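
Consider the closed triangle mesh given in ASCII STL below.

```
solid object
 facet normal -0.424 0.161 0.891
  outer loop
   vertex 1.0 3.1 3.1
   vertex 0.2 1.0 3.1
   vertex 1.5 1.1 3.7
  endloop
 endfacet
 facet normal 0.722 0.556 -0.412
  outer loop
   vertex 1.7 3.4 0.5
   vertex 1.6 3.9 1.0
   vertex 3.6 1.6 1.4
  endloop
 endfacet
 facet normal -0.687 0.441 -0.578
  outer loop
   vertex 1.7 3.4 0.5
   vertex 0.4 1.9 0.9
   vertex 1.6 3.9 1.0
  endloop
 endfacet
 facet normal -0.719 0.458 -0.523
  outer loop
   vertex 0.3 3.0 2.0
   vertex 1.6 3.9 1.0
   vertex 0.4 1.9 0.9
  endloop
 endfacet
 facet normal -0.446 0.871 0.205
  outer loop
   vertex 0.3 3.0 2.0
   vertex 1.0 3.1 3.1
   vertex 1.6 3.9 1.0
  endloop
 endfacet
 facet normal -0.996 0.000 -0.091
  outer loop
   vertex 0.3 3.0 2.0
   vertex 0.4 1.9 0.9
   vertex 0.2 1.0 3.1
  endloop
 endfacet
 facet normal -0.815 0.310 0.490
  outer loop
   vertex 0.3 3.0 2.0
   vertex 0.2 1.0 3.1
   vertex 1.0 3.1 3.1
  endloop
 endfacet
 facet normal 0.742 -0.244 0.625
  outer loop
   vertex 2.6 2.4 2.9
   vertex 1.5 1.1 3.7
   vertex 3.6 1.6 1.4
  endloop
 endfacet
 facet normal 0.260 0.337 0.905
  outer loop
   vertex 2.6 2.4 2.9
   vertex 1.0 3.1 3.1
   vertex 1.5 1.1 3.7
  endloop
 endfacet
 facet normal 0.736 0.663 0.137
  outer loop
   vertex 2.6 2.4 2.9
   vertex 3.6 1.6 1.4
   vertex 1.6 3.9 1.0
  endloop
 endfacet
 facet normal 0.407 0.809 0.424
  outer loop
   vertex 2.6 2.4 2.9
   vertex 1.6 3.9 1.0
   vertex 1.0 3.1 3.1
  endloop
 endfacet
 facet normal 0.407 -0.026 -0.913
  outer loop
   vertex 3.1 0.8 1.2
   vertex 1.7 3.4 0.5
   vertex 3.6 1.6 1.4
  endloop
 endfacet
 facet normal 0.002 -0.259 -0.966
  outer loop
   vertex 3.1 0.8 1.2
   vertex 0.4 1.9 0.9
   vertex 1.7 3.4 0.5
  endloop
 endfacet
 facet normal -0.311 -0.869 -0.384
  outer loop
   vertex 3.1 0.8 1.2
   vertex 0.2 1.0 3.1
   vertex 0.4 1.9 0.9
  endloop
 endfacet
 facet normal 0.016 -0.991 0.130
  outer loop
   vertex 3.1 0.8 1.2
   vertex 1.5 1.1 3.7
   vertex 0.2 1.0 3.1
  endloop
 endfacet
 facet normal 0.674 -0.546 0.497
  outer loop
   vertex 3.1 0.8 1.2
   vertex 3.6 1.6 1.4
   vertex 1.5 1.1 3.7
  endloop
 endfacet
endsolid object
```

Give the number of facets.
16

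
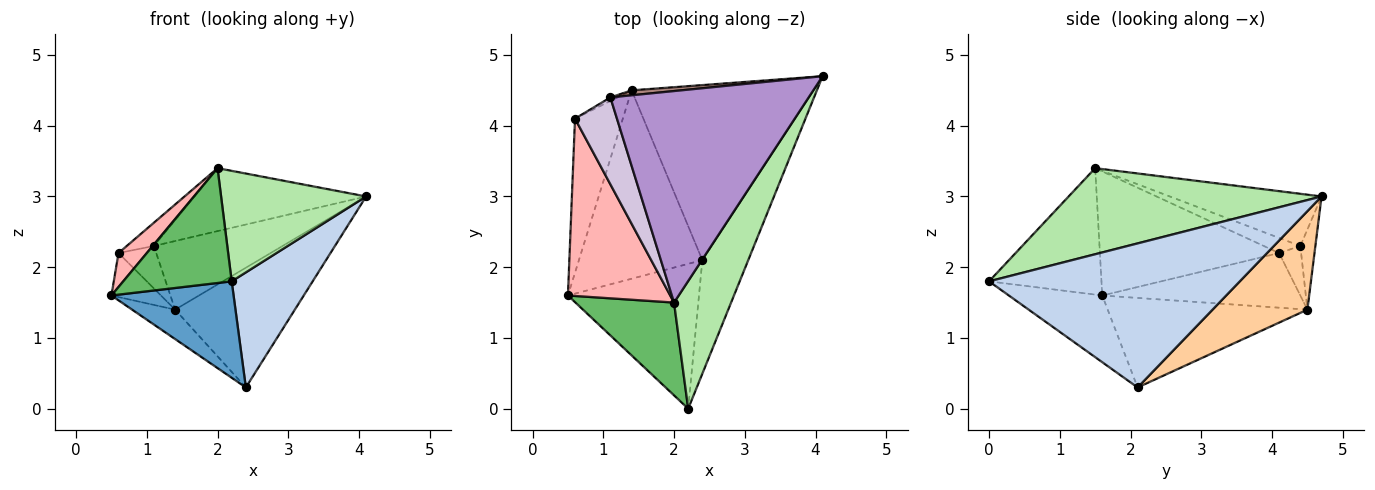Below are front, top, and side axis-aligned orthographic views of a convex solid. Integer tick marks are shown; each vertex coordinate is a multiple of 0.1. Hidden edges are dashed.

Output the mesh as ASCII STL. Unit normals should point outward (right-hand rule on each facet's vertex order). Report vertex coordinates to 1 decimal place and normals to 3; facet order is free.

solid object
 facet normal -0.390 -0.510 -0.766
  outer loop
   vertex 2.4 2.1 0.3
   vertex 2.2 0.0 1.8
   vertex 0.5 1.6 1.6
  endloop
 endfacet
 facet normal 0.911 -0.294 -0.290
  outer loop
   vertex 2.4 2.1 0.3
   vertex 4.1 4.7 3.0
   vertex 2.2 0.0 1.8
  endloop
 endfacet
 facet normal -0.582 0.125 -0.803
  outer loop
   vertex 1.4 4.5 1.4
   vertex 2.4 2.1 0.3
   vertex 0.5 1.6 1.6
  endloop
 endfacet
 facet normal 0.408 0.515 -0.753
  outer loop
   vertex 1.4 4.5 1.4
   vertex 4.1 4.7 3.0
   vertex 2.4 2.1 0.3
  endloop
 endfacet
 facet normal -0.628 -0.606 0.489
  outer loop
   vertex 2.0 1.5 3.4
   vertex 0.5 1.6 1.6
   vertex 2.2 0.0 1.8
  endloop
 endfacet
 facet normal 0.752 -0.431 0.498
  outer loop
   vertex 2.0 1.5 3.4
   vertex 2.2 0.0 1.8
   vertex 4.1 4.7 3.0
  endloop
 endfacet
 facet normal -0.740 0.185 -0.647
  outer loop
   vertex 0.6 4.1 2.2
   vertex 1.4 4.5 1.4
   vertex 0.5 1.6 1.6
  endloop
 endfacet
 facet normal -0.766 -0.121 0.632
  outer loop
   vertex 0.6 4.1 2.2
   vertex 0.5 1.6 1.6
   vertex 2.0 1.5 3.4
  endloop
 endfacet
 facet normal -0.245 0.277 0.929
  outer loop
   vertex 1.1 4.4 2.3
   vertex 2.0 1.5 3.4
   vertex 4.1 4.7 3.0
  endloop
 endfacet
 facet normal -0.329 0.244 0.912
  outer loop
   vertex 1.1 4.4 2.3
   vertex 0.6 4.1 2.2
   vertex 2.0 1.5 3.4
  endloop
 endfacet
 facet normal -0.116 0.991 0.071
  outer loop
   vertex 1.1 4.4 2.3
   vertex 4.1 4.7 3.0
   vertex 1.4 4.5 1.4
  endloop
 endfacet
 facet normal -0.503 0.862 -0.072
  outer loop
   vertex 1.1 4.4 2.3
   vertex 1.4 4.5 1.4
   vertex 0.6 4.1 2.2
  endloop
 endfacet
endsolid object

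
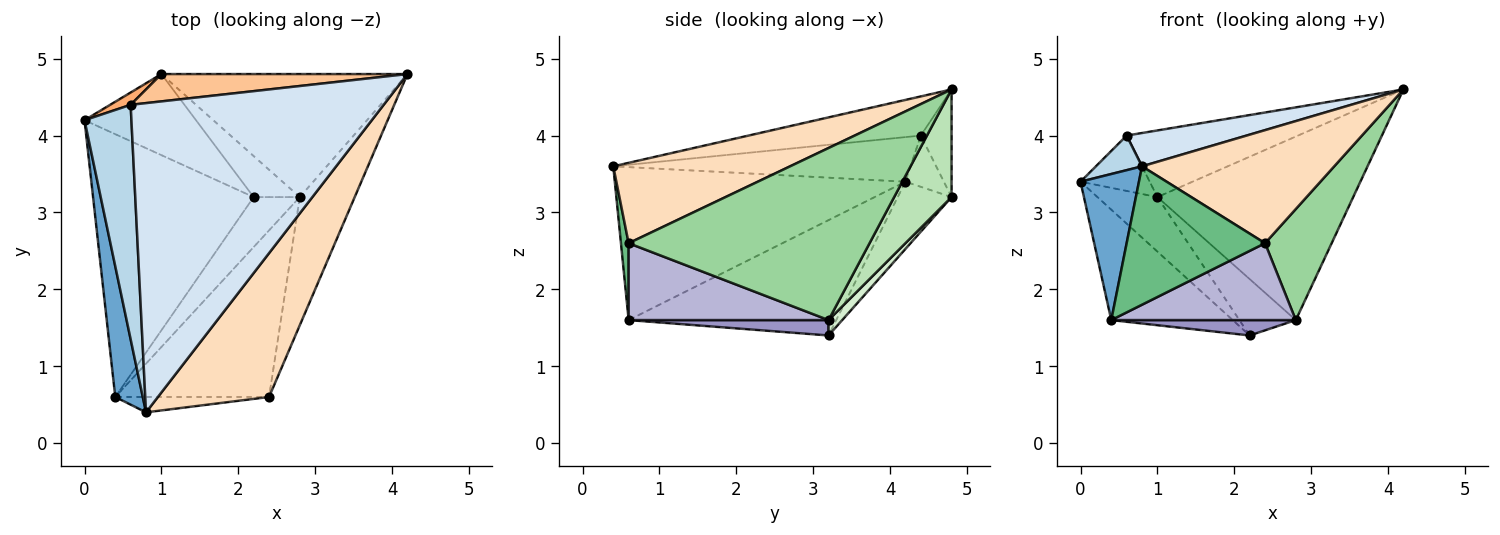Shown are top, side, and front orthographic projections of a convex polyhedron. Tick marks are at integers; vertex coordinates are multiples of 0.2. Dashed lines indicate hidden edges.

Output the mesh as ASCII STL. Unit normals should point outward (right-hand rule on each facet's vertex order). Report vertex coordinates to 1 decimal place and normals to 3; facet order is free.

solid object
 facet normal -0.965 -0.194 0.174
  outer loop
   vertex 0.4 0.6 1.6
   vertex 0.8 0.4 3.6
   vertex 0.0 4.2 3.4
  endloop
 endfacet
 facet normal -0.552 0.323 -0.769
  outer loop
   vertex 0.4 0.6 1.6
   vertex 0.0 4.2 3.4
   vertex 2.2 3.2 1.4
  endloop
 endfacet
 facet normal -0.685 -0.106 0.721
  outer loop
   vertex 0.6 4.4 4.0
   vertex 0.0 4.2 3.4
   vertex 0.8 0.4 3.6
  endloop
 endfacet
 facet normal -0.152 -0.106 0.983
  outer loop
   vertex 0.6 4.4 4.0
   vertex 0.8 0.4 3.6
   vertex 4.2 4.8 4.6
  endloop
 endfacet
 facet normal -0.448 0.499 -0.742
  outer loop
   vertex 1.0 4.8 3.2
   vertex 2.2 3.2 1.4
   vertex 0.0 4.2 3.4
  endloop
 endfacet
 facet normal -0.477 0.858 0.191
  outer loop
   vertex 1.0 4.8 3.2
   vertex 0.0 4.2 3.4
   vertex 0.6 4.4 4.0
  endloop
 endfacet
 facet normal -0.164 0.913 0.374
  outer loop
   vertex 1.0 4.8 3.2
   vertex 0.6 4.4 4.0
   vertex 4.2 4.8 4.6
  endloop
 endfacet
 facet normal 0.494 -0.537 0.683
  outer loop
   vertex 2.4 0.6 2.6
   vertex 4.2 4.8 4.6
   vertex 0.8 0.4 3.6
  endloop
 endfacet
 facet normal 0.055 -0.992 -0.110
  outer loop
   vertex 2.4 0.6 2.6
   vertex 0.8 0.4 3.6
   vertex 0.4 0.6 1.6
  endloop
 endfacet
 facet normal 0.921 -0.255 -0.294
  outer loop
   vertex 2.8 3.2 1.6
   vertex 4.2 4.8 4.6
   vertex 2.4 0.6 2.6
  endloop
 endfacet
 facet normal 0.237 0.807 -0.541
  outer loop
   vertex 2.8 3.2 1.6
   vertex 1.0 4.8 3.2
   vertex 4.2 4.8 4.6
  endloop
 endfacet
 facet normal 0.192 0.794 -0.577
  outer loop
   vertex 2.8 3.2 1.6
   vertex 2.2 3.2 1.4
   vertex 1.0 4.8 3.2
  endloop
 endfacet
 facet normal 0.304 -0.280 -0.911
  outer loop
   vertex 2.8 3.2 1.6
   vertex 0.4 0.6 1.6
   vertex 2.2 3.2 1.4
  endloop
 endfacet
 facet normal 0.413 -0.382 -0.827
  outer loop
   vertex 2.8 3.2 1.6
   vertex 2.4 0.6 2.6
   vertex 0.4 0.6 1.6
  endloop
 endfacet
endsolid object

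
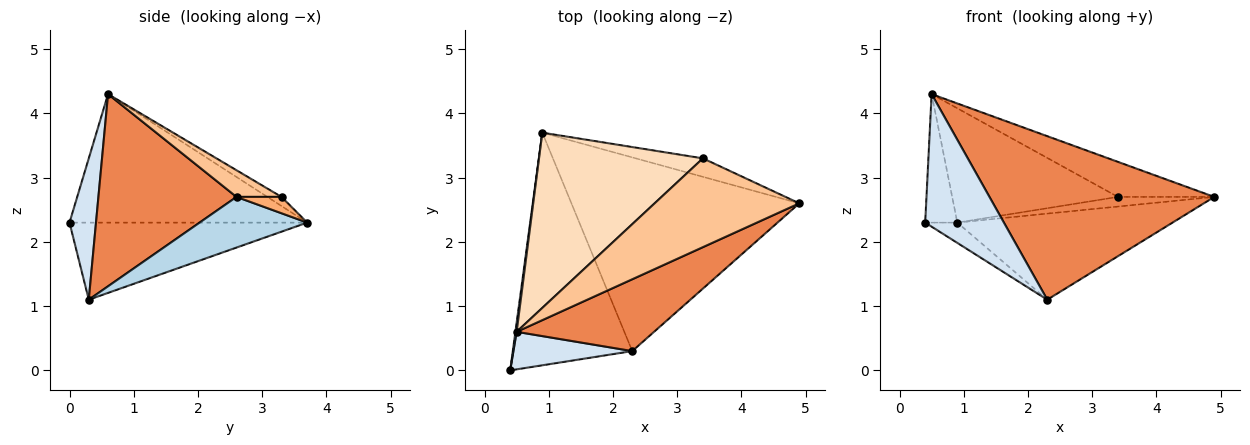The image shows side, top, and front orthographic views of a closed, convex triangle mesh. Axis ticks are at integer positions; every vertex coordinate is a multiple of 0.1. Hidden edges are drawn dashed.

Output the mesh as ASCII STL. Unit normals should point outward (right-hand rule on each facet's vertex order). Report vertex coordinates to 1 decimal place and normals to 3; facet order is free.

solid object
 facet normal -0.991 0.134 0.009
  outer loop
   vertex 0.5 0.6 4.3
   vertex 0.9 3.7 2.3
   vertex 0.4 0.0 2.3
  endloop
 endfacet
 facet normal -0.541 0.073 -0.838
  outer loop
   vertex 2.3 0.3 1.1
   vertex 0.4 0.0 2.3
   vertex 0.9 3.7 2.3
  endloop
 endfacet
 facet normal 0.199 0.398 -0.896
  outer loop
   vertex 2.3 0.3 1.1
   vertex 0.9 3.7 2.3
   vertex 4.9 2.6 2.7
  endloop
 endfacet
 facet normal 0.308 -0.915 0.259
  outer loop
   vertex 2.3 0.3 1.1
   vertex 0.5 0.6 4.3
   vertex 0.4 0.0 2.3
  endloop
 endfacet
 facet normal 0.490 -0.798 0.351
  outer loop
   vertex 2.3 0.3 1.1
   vertex 4.9 2.6 2.7
   vertex 0.5 0.6 4.3
  endloop
 endfacet
 facet normal 0.211 0.452 -0.867
  outer loop
   vertex 3.4 3.3 2.7
   vertex 4.9 2.6 2.7
   vertex 0.9 3.7 2.3
  endloop
 endfacet
 facet normal 0.169 0.362 0.917
  outer loop
   vertex 3.4 3.3 2.7
   vertex 0.5 0.6 4.3
   vertex 4.9 2.6 2.7
  endloop
 endfacet
 facet normal -0.047 0.546 0.837
  outer loop
   vertex 3.4 3.3 2.7
   vertex 0.9 3.7 2.3
   vertex 0.5 0.6 4.3
  endloop
 endfacet
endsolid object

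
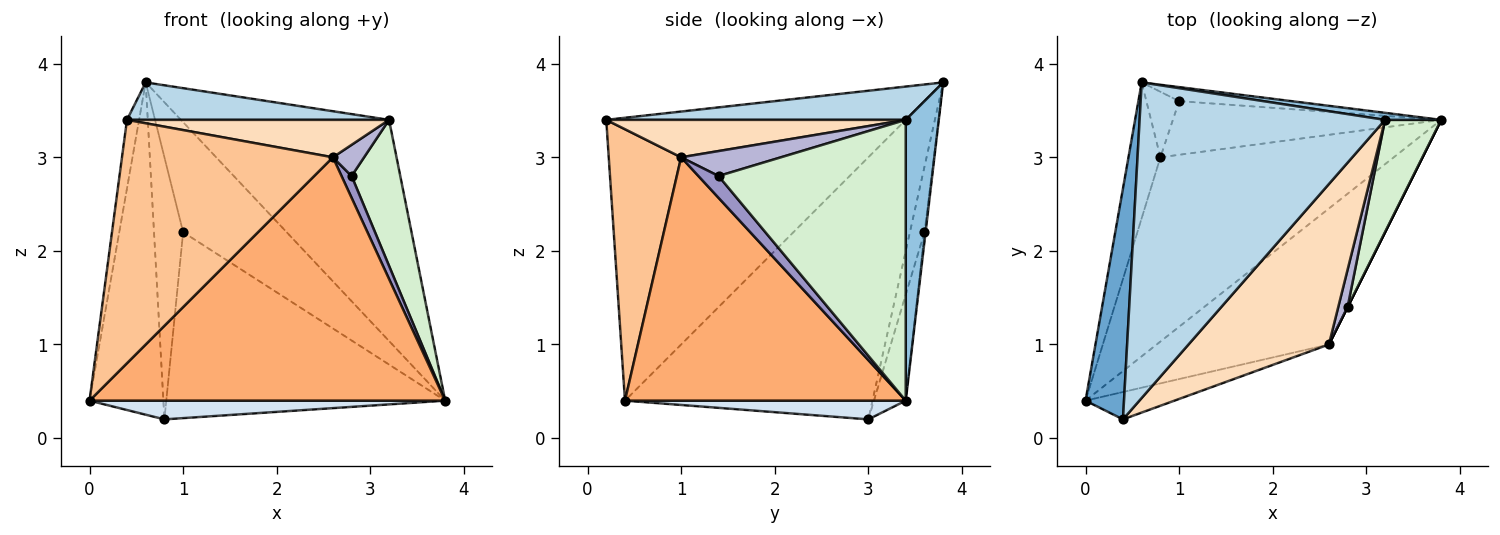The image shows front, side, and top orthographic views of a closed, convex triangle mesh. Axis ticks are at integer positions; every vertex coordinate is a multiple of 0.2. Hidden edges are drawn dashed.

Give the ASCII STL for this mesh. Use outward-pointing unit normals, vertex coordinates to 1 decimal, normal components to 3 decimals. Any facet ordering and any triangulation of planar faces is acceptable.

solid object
 facet normal -0.990 0.040 0.135
  outer loop
   vertex 0.4 0.2 3.4
   vertex 0.6 3.8 3.8
   vertex 0.0 0.4 0.4
  endloop
 endfacet
 facet normal 0.157 0.987 0.031
  outer loop
   vertex 3.2 3.4 3.4
   vertex 3.8 3.4 0.4
   vertex 0.6 3.8 3.8
  endloop
 endfacet
 facet normal 0.133 -0.117 0.984
  outer loop
   vertex 3.2 3.4 3.4
   vertex 0.6 3.8 3.8
   vertex 0.4 0.2 3.4
  endloop
 endfacet
 facet normal 0.080 -0.101 -0.992
  outer loop
   vertex 0.8 3.0 0.2
   vertex 3.8 3.4 0.4
   vertex 0.0 0.4 0.4
  endloop
 endfacet
 facet normal -0.952 0.284 -0.116
  outer loop
   vertex 0.8 3.0 0.2
   vertex 0.0 0.4 0.4
   vertex 0.6 3.8 3.8
  endloop
 endfacet
 facet normal 0.567 -0.719 -0.402
  outer loop
   vertex 2.6 1.0 3.0
   vertex 0.0 0.4 0.4
   vertex 3.8 3.4 0.4
  endloop
 endfacet
 facet normal 0.323 -0.941 -0.106
  outer loop
   vertex 2.6 1.0 3.0
   vertex 0.4 0.2 3.4
   vertex 0.0 0.4 0.4
  endloop
 endfacet
 facet normal 0.251 -0.220 0.943
  outer loop
   vertex 2.6 1.0 3.0
   vertex 3.2 3.4 3.4
   vertex 0.4 0.2 3.4
  endloop
 endfacet
 facet normal -0.011 0.992 -0.127
  outer loop
   vertex 1.0 3.6 2.2
   vertex 0.6 3.8 3.8
   vertex 3.8 3.4 0.4
  endloop
 endfacet
 facet normal -0.109 0.955 -0.276
  outer loop
   vertex 1.0 3.6 2.2
   vertex 3.8 3.4 0.4
   vertex 0.8 3.0 0.2
  endloop
 endfacet
 facet normal -0.436 0.873 -0.218
  outer loop
   vertex 1.0 3.6 2.2
   vertex 0.8 3.0 0.2
   vertex 0.6 3.8 3.8
  endloop
 endfacet
 facet normal 0.950 -0.247 0.190
  outer loop
   vertex 2.8 1.4 2.8
   vertex 3.8 3.4 0.4
   vertex 3.2 3.4 3.4
  endloop
 endfacet
 facet normal 0.894 -0.447 0.000
  outer loop
   vertex 2.8 1.4 2.8
   vertex 2.6 1.0 3.0
   vertex 3.8 3.4 0.4
  endloop
 endfacet
 facet normal 0.899 -0.281 0.337
  outer loop
   vertex 2.8 1.4 2.8
   vertex 3.2 3.4 3.4
   vertex 2.6 1.0 3.0
  endloop
 endfacet
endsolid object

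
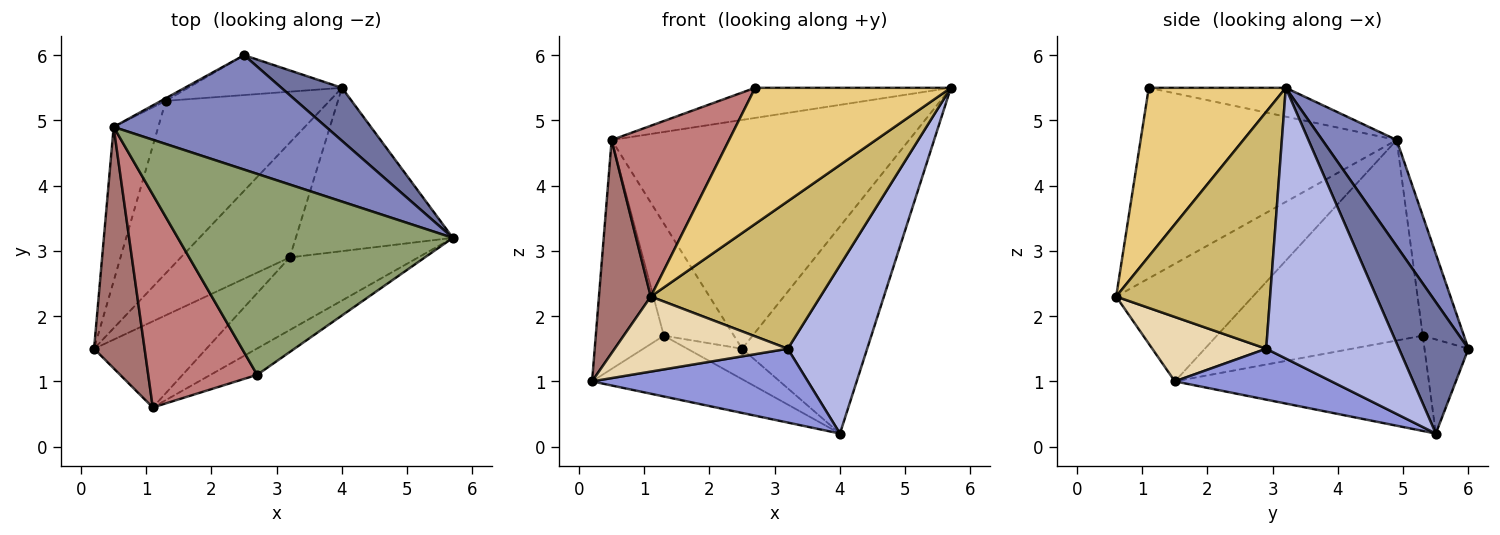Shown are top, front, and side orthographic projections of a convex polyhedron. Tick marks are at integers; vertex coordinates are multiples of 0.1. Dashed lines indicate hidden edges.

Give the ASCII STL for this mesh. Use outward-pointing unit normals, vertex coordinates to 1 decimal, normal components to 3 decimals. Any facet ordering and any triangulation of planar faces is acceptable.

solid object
 facet normal 0.474 0.853 0.218
  outer loop
   vertex 4.0 5.5 0.2
   vertex 2.5 6.0 1.5
   vertex 5.7 3.2 5.5
  endloop
 endfacet
 facet normal 0.218 0.873 0.436
  outer loop
   vertex 0.5 4.9 4.7
   vertex 5.7 3.2 5.5
   vertex 2.5 6.0 1.5
  endloop
 endfacet
 facet normal 0.366 -0.504 -0.783
  outer loop
   vertex 3.2 2.9 1.5
   vertex 0.2 1.5 1.0
   vertex 4.0 5.5 0.2
  endloop
 endfacet
 facet normal 0.768 -0.459 -0.446
  outer loop
   vertex 3.2 2.9 1.5
   vertex 4.0 5.5 0.2
   vertex 5.7 3.2 5.5
  endloop
 endfacet
 facet normal -0.103 0.147 0.984
  outer loop
   vertex 2.7 1.1 5.5
   vertex 5.7 3.2 5.5
   vertex 0.5 4.9 4.7
  endloop
 endfacet
 facet normal -0.929 0.307 -0.207
  outer loop
   vertex 1.3 5.3 1.7
   vertex 0.2 1.5 1.0
   vertex 0.5 4.9 4.7
  endloop
 endfacet
 facet normal -0.506 0.862 -0.020
  outer loop
   vertex 1.3 5.3 1.7
   vertex 0.5 4.9 4.7
   vertex 2.5 6.0 1.5
  endloop
 endfacet
 facet normal -0.481 0.292 -0.827
  outer loop
   vertex 1.3 5.3 1.7
   vertex 4.0 5.5 0.2
   vertex 0.2 1.5 1.0
  endloop
 endfacet
 facet normal -0.437 0.546 -0.715
  outer loop
   vertex 1.3 5.3 1.7
   vertex 2.5 6.0 1.5
   vertex 4.0 5.5 0.2
  endloop
 endfacet
 facet normal 0.631 -0.696 -0.342
  outer loop
   vertex 1.1 0.6 2.3
   vertex 3.2 2.9 1.5
   vertex 5.7 3.2 5.5
  endloop
 endfacet
 facet normal 0.566 -0.809 -0.157
  outer loop
   vertex 1.1 0.6 2.3
   vertex 5.7 3.2 5.5
   vertex 2.7 1.1 5.5
  endloop
 endfacet
 facet normal 0.397 -0.603 -0.692
  outer loop
   vertex 1.1 0.6 2.3
   vertex 0.2 1.5 1.0
   vertex 3.2 2.9 1.5
  endloop
 endfacet
 facet normal -0.868 -0.329 0.373
  outer loop
   vertex 1.1 0.6 2.3
   vertex 0.5 4.9 4.7
   vertex 0.2 1.5 1.0
  endloop
 endfacet
 facet normal -0.807 -0.370 0.461
  outer loop
   vertex 1.1 0.6 2.3
   vertex 2.7 1.1 5.5
   vertex 0.5 4.9 4.7
  endloop
 endfacet
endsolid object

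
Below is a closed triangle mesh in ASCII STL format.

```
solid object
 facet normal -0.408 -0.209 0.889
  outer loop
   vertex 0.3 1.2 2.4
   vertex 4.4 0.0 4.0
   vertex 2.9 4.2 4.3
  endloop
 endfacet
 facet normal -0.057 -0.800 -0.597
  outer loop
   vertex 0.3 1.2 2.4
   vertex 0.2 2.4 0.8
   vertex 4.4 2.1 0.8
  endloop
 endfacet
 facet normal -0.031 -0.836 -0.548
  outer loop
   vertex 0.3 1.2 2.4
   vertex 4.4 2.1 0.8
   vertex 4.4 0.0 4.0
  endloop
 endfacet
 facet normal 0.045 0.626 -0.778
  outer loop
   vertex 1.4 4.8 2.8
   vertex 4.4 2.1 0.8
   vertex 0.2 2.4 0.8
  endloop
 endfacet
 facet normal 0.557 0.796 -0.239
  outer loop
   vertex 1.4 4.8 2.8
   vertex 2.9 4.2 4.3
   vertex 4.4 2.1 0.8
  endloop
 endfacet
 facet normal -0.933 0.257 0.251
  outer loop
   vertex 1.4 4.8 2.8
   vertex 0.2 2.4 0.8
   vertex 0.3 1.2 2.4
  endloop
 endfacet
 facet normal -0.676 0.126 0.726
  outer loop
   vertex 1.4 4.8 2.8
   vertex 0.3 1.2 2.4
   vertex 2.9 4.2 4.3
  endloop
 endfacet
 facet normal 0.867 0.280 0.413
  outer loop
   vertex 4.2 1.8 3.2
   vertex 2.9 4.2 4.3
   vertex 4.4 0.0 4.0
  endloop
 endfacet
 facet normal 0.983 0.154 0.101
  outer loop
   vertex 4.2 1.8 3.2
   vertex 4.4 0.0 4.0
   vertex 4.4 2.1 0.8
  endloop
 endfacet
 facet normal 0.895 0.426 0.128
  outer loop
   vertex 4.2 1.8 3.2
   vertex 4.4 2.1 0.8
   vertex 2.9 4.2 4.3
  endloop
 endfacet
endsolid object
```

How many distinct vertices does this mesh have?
7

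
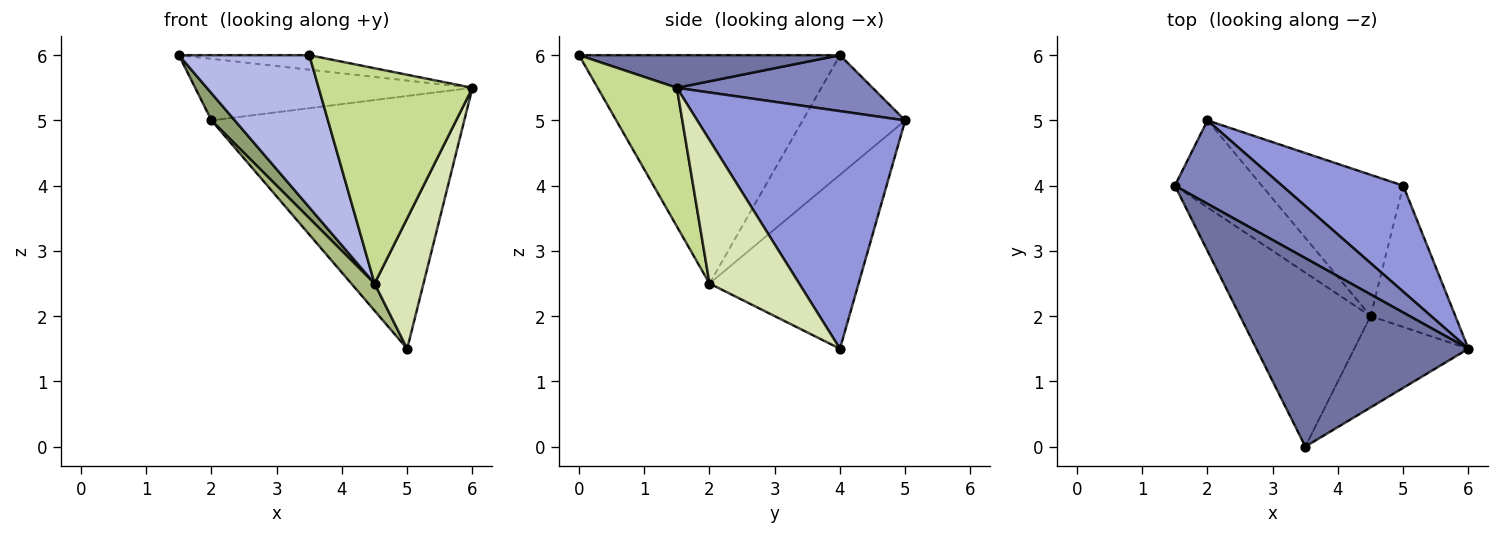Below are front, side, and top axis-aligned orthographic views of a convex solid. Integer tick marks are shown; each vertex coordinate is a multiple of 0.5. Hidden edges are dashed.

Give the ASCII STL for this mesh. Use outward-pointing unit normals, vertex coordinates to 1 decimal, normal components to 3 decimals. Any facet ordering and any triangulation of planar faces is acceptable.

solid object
 facet normal 0.152 0.076 0.986
  outer loop
   vertex 3.5 0.0 6.0
   vertex 6.0 1.5 5.5
   vertex 1.5 4.0 6.0
  endloop
 endfacet
 facet normal 0.387 0.548 0.742
  outer loop
   vertex 2.0 5.0 5.0
   vertex 1.5 4.0 6.0
   vertex 6.0 1.5 5.5
  endloop
 endfacet
 facet normal 0.604 0.735 0.308
  outer loop
   vertex 2.0 5.0 5.0
   vertex 6.0 1.5 5.5
   vertex 5.0 4.0 1.5
  endloop
 endfacet
 facet normal -0.796 -0.398 -0.455
  outer loop
   vertex 4.5 2.0 2.5
   vertex 3.5 0.0 6.0
   vertex 1.5 4.0 6.0
  endloop
 endfacet
 facet normal -0.795 -0.181 -0.578
  outer loop
   vertex 4.5 2.0 2.5
   vertex 1.5 4.0 6.0
   vertex 2.0 5.0 5.0
  endloop
 endfacet
 facet normal -0.770 -0.120 -0.626
  outer loop
   vertex 4.5 2.0 2.5
   vertex 2.0 5.0 5.0
   vertex 5.0 4.0 1.5
  endloop
 endfacet
 facet normal 0.428 -0.832 -0.353
  outer loop
   vertex 4.5 2.0 2.5
   vertex 6.0 1.5 5.5
   vertex 3.5 0.0 6.0
  endloop
 endfacet
 facet normal 0.779 -0.425 -0.460
  outer loop
   vertex 4.5 2.0 2.5
   vertex 5.0 4.0 1.5
   vertex 6.0 1.5 5.5
  endloop
 endfacet
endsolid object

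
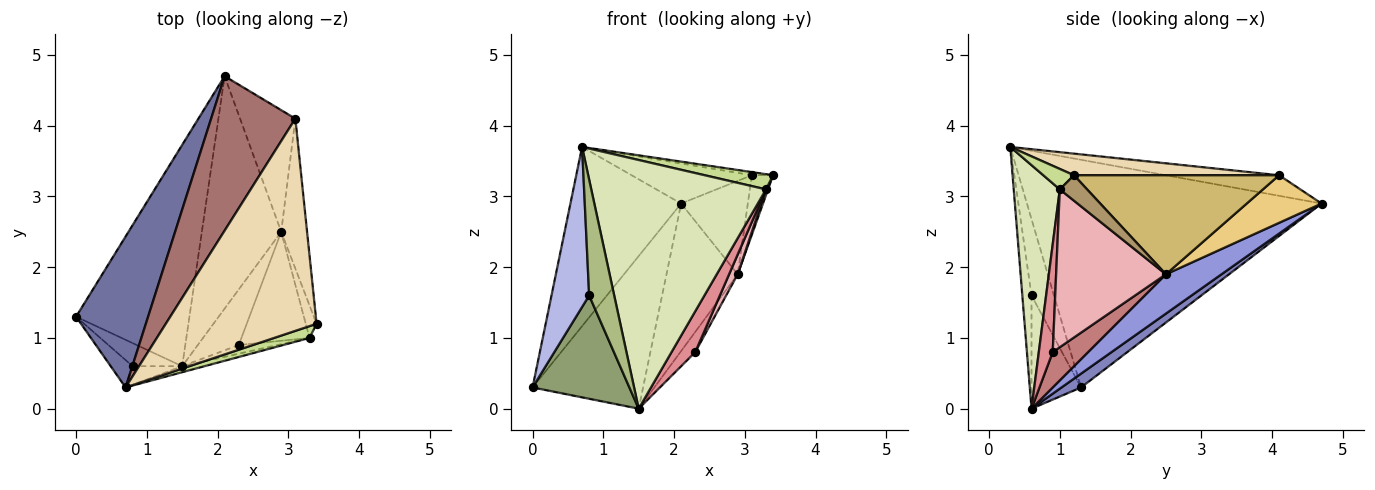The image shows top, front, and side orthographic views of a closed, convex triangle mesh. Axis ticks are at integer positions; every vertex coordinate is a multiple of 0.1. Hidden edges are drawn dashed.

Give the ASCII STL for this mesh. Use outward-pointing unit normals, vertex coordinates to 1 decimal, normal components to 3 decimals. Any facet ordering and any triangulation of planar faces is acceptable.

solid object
 facet normal -0.898 0.337 0.284
  outer loop
   vertex 0.7 0.3 3.7
   vertex 2.1 4.7 2.9
   vertex 0.0 1.3 0.3
  endloop
 endfacet
 facet normal 0.100 0.565 -0.819
  outer loop
   vertex 1.5 0.6 0.0
   vertex 0.0 1.3 0.3
   vertex 2.1 4.7 2.9
  endloop
 endfacet
 facet normal 0.386 0.494 -0.779
  outer loop
   vertex 2.9 2.5 1.9
   vertex 1.5 0.6 0.0
   vertex 2.1 4.7 2.9
  endloop
 endfacet
 facet normal -0.507 -0.850 -0.146
  outer loop
   vertex 0.8 0.6 1.6
   vertex 0.7 0.3 3.7
   vertex 0.0 1.3 0.3
  endloop
 endfacet
 facet normal -0.447 -0.873 -0.195
  outer loop
   vertex 0.8 0.6 1.6
   vertex 0.0 1.3 0.3
   vertex 1.5 0.6 0.0
  endloop
 endfacet
 facet normal -0.340 -0.928 -0.149
  outer loop
   vertex 0.8 0.6 1.6
   vertex 1.5 0.6 0.0
   vertex 0.7 0.3 3.7
  endloop
 endfacet
 facet normal 0.334 -0.745 0.578
  outer loop
   vertex 3.3 1.0 3.1
   vertex 3.4 1.2 3.3
   vertex 0.7 0.3 3.7
  endloop
 endfacet
 facet normal 0.255 -0.967 -0.023
  outer loop
   vertex 3.3 1.0 3.1
   vertex 0.7 0.3 3.7
   vertex 1.5 0.6 0.0
  endloop
 endfacet
 facet normal 0.918 -0.068 -0.391
  outer loop
   vertex 3.3 1.0 3.1
   vertex 2.9 2.5 1.9
   vertex 3.4 1.2 3.3
  endloop
 endfacet
 facet normal 0.963 0.100 -0.251
  outer loop
   vertex 3.1 4.1 3.3
   vertex 3.4 1.2 3.3
   vertex 2.9 2.5 1.9
  endloop
 endfacet
 facet normal 0.564 0.503 -0.655
  outer loop
   vertex 3.1 4.1 3.3
   vertex 2.9 2.5 1.9
   vertex 2.1 4.7 2.9
  endloop
 endfacet
 facet normal 0.142 0.015 0.990
  outer loop
   vertex 3.1 4.1 3.3
   vertex 0.7 0.3 3.7
   vertex 3.4 1.2 3.3
  endloop
 endfacet
 facet normal -0.230 0.244 0.942
  outer loop
   vertex 3.1 4.1 3.3
   vertex 2.1 4.7 2.9
   vertex 0.7 0.3 3.7
  endloop
 endfacet
 facet normal 0.630 0.265 -0.730
  outer loop
   vertex 2.3 0.9 0.8
   vertex 1.5 0.6 0.0
   vertex 2.9 2.5 1.9
  endloop
 endfacet
 facet normal 0.498 -0.849 -0.180
  outer loop
   vertex 2.3 0.9 0.8
   vertex 3.3 1.0 3.1
   vertex 1.5 0.6 0.0
  endloop
 endfacet
 facet normal 0.916 -0.072 -0.395
  outer loop
   vertex 2.3 0.9 0.8
   vertex 2.9 2.5 1.9
   vertex 3.3 1.0 3.1
  endloop
 endfacet
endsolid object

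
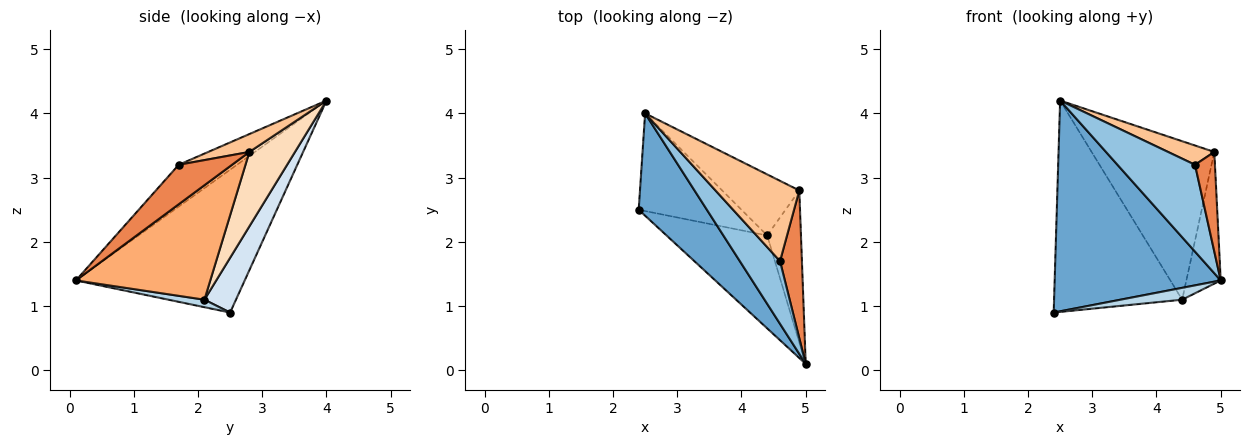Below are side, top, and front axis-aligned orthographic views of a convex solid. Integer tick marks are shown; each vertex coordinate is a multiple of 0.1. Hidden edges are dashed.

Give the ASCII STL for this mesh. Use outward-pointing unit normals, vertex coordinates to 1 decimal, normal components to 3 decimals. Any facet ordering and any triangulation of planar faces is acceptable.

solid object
 facet normal -0.675 -0.664 0.322
  outer loop
   vertex 2.5 4.0 4.2
   vertex 2.4 2.5 0.9
   vertex 5.0 0.1 1.4
  endloop
 endfacet
 facet normal -0.520 -0.692 0.500
  outer loop
   vertex 4.6 1.7 3.2
   vertex 2.5 4.0 4.2
   vertex 5.0 0.1 1.4
  endloop
 endfacet
 facet normal 0.074 -0.126 -0.989
  outer loop
   vertex 4.4 2.1 1.1
   vertex 5.0 0.1 1.4
   vertex 2.4 2.5 0.9
  endloop
 endfacet
 facet normal 0.218 0.886 -0.409
  outer loop
   vertex 4.4 2.1 1.1
   vertex 2.4 2.5 0.9
   vertex 2.5 4.0 4.2
  endloop
 endfacet
 facet normal 0.831 -0.311 0.461
  outer loop
   vertex 4.9 2.8 3.4
   vertex 4.6 1.7 3.2
   vertex 5.0 0.1 1.4
  endloop
 endfacet
 facet normal 0.931 0.238 -0.275
  outer loop
   vertex 4.9 2.8 3.4
   vertex 5.0 0.1 1.4
   vertex 4.4 2.1 1.1
  endloop
 endfacet
 facet normal 0.203 -0.229 0.952
  outer loop
   vertex 4.9 2.8 3.4
   vertex 2.5 4.0 4.2
   vertex 4.6 1.7 3.2
  endloop
 endfacet
 facet normal 0.328 0.882 -0.340
  outer loop
   vertex 4.9 2.8 3.4
   vertex 4.4 2.1 1.1
   vertex 2.5 4.0 4.2
  endloop
 endfacet
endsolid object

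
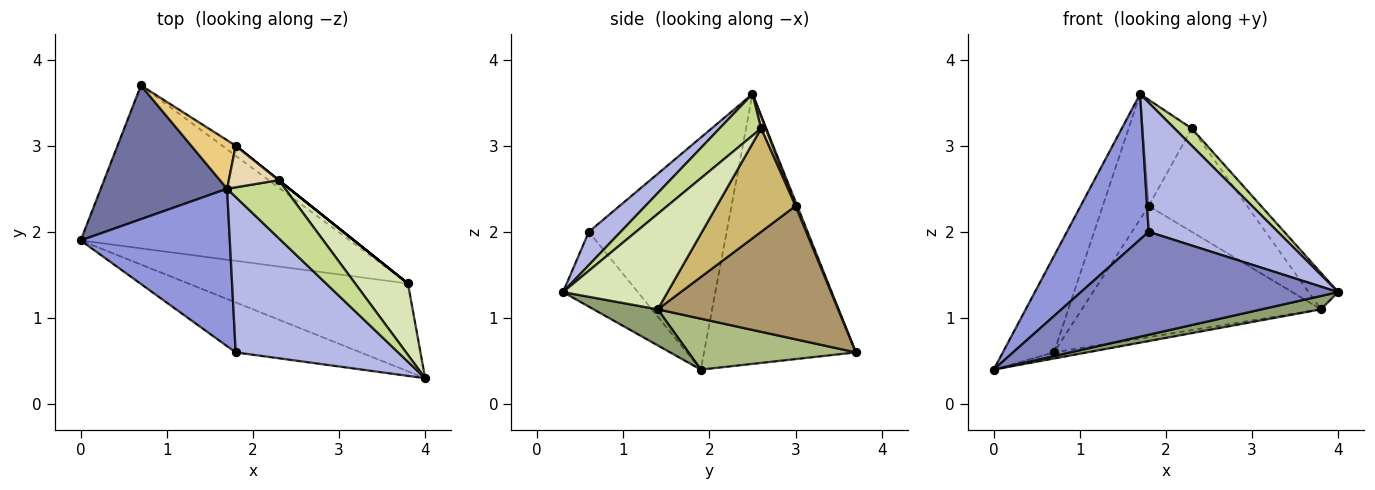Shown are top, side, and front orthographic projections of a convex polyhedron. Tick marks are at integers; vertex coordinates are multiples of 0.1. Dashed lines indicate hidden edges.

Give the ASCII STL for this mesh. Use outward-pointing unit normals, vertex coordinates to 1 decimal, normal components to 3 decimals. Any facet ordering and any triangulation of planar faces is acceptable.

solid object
 facet normal -0.866 0.292 0.405
  outer loop
   vertex 1.7 2.5 3.6
   vertex 0.7 3.7 0.6
   vertex 0.0 1.9 0.4
  endloop
 endfacet
 facet normal -0.253 -0.870 -0.422
  outer loop
   vertex 1.8 0.6 2.0
   vertex 0.0 1.9 0.4
   vertex 4.0 0.3 1.3
  endloop
 endfacet
 facet normal -0.753 -0.447 0.484
  outer loop
   vertex 1.8 0.6 2.0
   vertex 1.7 2.5 3.6
   vertex 0.0 1.9 0.4
  endloop
 endfacet
 facet normal 0.156 -0.631 0.760
  outer loop
   vertex 1.8 0.6 2.0
   vertex 4.0 0.3 1.3
   vertex 1.7 2.5 3.6
  endloop
 endfacet
 facet normal 0.160 -0.148 -0.976
  outer loop
   vertex 3.8 1.4 1.1
   vertex 4.0 0.3 1.3
   vertex 0.0 1.9 0.4
  endloop
 endfacet
 facet normal 0.186 0.037 -0.982
  outer loop
   vertex 3.8 1.4 1.1
   vertex 0.0 1.9 0.4
   vertex 0.7 3.7 0.6
  endloop
 endfacet
 facet normal 0.566 -0.235 0.790
  outer loop
   vertex 2.3 2.6 3.2
   vertex 1.7 2.5 3.6
   vertex 4.0 0.3 1.3
  endloop
 endfacet
 facet normal 0.850 0.240 0.470
  outer loop
   vertex 2.3 2.6 3.2
   vertex 4.0 0.3 1.3
   vertex 3.8 1.4 1.1
  endloop
 endfacet
 facet normal 0.601 0.797 -0.061
  outer loop
   vertex 1.8 3.0 2.3
   vertex 3.8 1.4 1.1
   vertex 0.7 3.7 0.6
  endloop
 endfacet
 facet normal 0.625 0.781 0.000
  outer loop
   vertex 1.8 3.0 2.3
   vertex 2.3 2.6 3.2
   vertex 3.8 1.4 1.1
  endloop
 endfacet
 facet normal 0.035 0.932 0.361
  outer loop
   vertex 1.8 3.0 2.3
   vertex 0.7 3.7 0.6
   vertex 1.7 2.5 3.6
  endloop
 endfacet
 facet normal 0.088 0.927 0.363
  outer loop
   vertex 1.8 3.0 2.3
   vertex 1.7 2.5 3.6
   vertex 2.3 2.6 3.2
  endloop
 endfacet
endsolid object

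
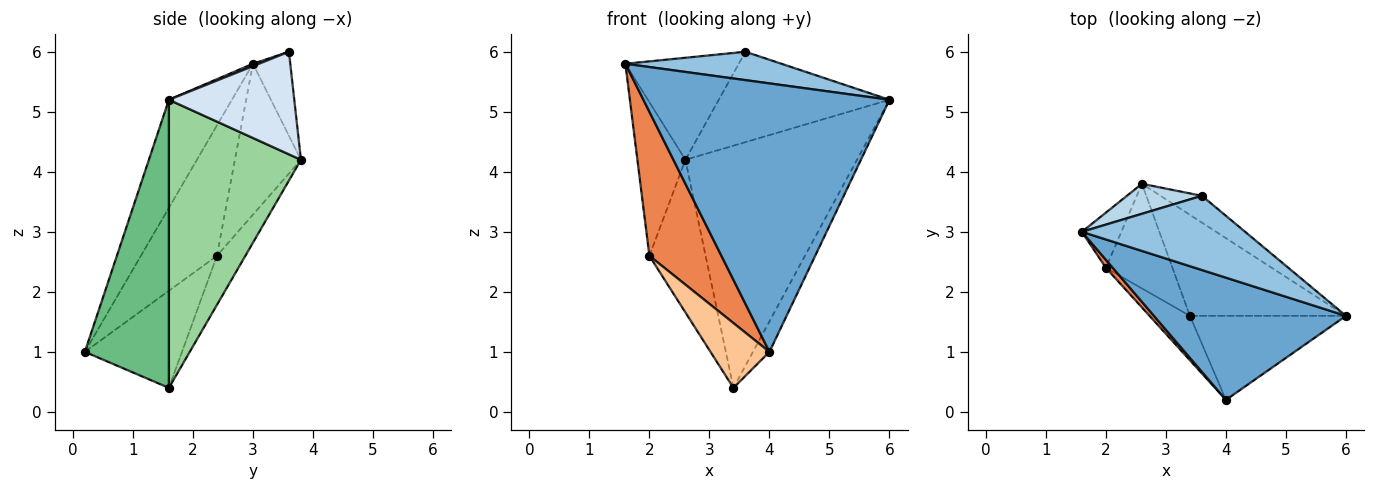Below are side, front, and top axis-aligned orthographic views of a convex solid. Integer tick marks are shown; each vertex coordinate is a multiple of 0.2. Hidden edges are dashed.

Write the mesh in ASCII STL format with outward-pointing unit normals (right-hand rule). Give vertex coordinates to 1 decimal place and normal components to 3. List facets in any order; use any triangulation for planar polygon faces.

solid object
 facet normal -0.227 -0.886 0.404
  outer loop
   vertex 4.0 0.2 1.0
   vertex 6.0 1.6 5.2
   vertex 1.6 3.0 5.8
  endloop
 endfacet
 facet normal 0.014 -0.357 0.934
  outer loop
   vertex 3.6 3.6 6.0
   vertex 1.6 3.0 5.8
   vertex 6.0 1.6 5.2
  endloop
 endfacet
 facet normal -0.301 0.915 0.269
  outer loop
   vertex 3.6 3.6 6.0
   vertex 2.6 3.8 4.2
   vertex 1.6 3.0 5.8
  endloop
 endfacet
 facet normal 0.576 0.784 -0.233
  outer loop
   vertex 3.6 3.6 6.0
   vertex 6.0 1.6 5.2
   vertex 2.6 3.8 4.2
  endloop
 endfacet
 facet normal -0.725 -0.687 0.038
  outer loop
   vertex 2.0 2.4 2.6
   vertex 4.0 0.2 1.0
   vertex 1.6 3.0 5.8
  endloop
 endfacet
 facet normal -0.791 0.575 -0.207
  outer loop
   vertex 2.0 2.4 2.6
   vertex 1.6 3.0 5.8
   vertex 2.6 3.8 4.2
  endloop
 endfacet
 facet normal -0.806 -0.489 -0.335
  outer loop
   vertex 3.4 1.6 0.4
   vertex 4.0 0.2 1.0
   vertex 2.0 2.4 2.6
  endloop
 endfacet
 facet normal -0.385 0.761 -0.522
  outer loop
   vertex 3.4 1.6 0.4
   vertex 2.0 2.4 2.6
   vertex 2.6 3.8 4.2
  endloop
 endfacet
 facet normal 0.866 0.170 -0.469
  outer loop
   vertex 3.4 1.6 0.4
   vertex 6.0 1.6 5.2
   vertex 4.0 0.2 1.0
  endloop
 endfacet
 facet normal 0.579 0.752 -0.314
  outer loop
   vertex 3.4 1.6 0.4
   vertex 2.6 3.8 4.2
   vertex 6.0 1.6 5.2
  endloop
 endfacet
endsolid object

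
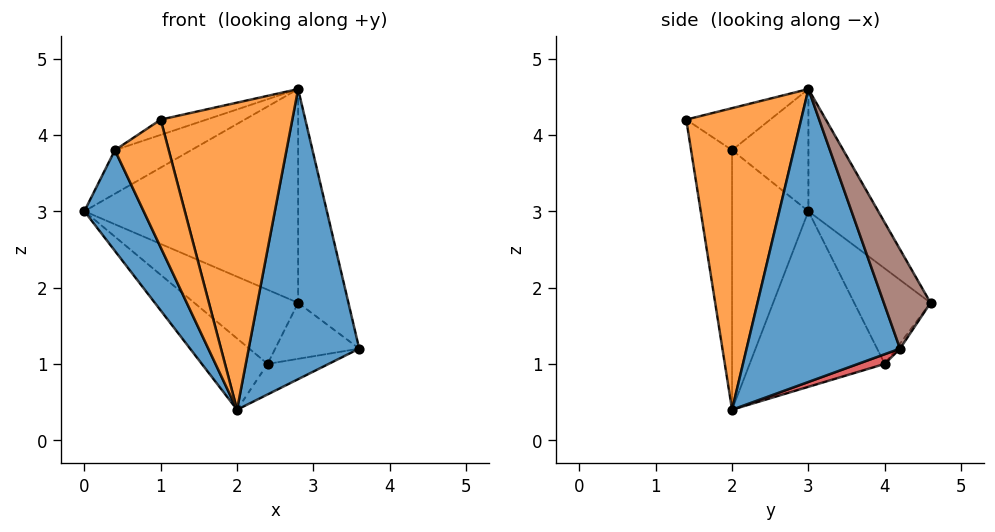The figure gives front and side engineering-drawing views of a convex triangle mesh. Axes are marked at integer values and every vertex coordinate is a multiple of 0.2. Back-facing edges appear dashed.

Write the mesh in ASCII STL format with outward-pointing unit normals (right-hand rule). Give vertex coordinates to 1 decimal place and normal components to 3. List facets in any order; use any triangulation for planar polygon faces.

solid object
 facet normal 0.811 -0.584 -0.015
  outer loop
   vertex 2.8 3.0 4.6
   vertex 2.0 2.0 0.4
   vertex 3.6 4.2 1.2
  endloop
 endfacet
 facet normal 0.657 -0.752 0.054
  outer loop
   vertex 2.8 3.0 4.6
   vertex 1.0 1.4 4.2
   vertex 2.0 2.0 0.4
  endloop
 endfacet
 facet normal -0.682 0.332 -0.652
  outer loop
   vertex 2.4 4.0 1.0
   vertex 2.0 2.0 0.4
   vertex 0.0 3.0 3.0
  endloop
 endfacet
 facet normal 0.116 0.264 -0.958
  outer loop
   vertex 2.4 4.0 1.0
   vertex 3.6 4.2 1.2
   vertex 2.0 2.0 0.4
  endloop
 endfacet
 facet normal -0.273 0.835 0.477
  outer loop
   vertex 2.8 4.6 1.8
   vertex 0.0 3.0 3.0
   vertex 2.8 3.0 4.6
  endloop
 endfacet
 facet normal 0.628 0.676 0.386
  outer loop
   vertex 2.8 4.6 1.8
   vertex 2.8 3.0 4.6
   vertex 3.6 4.2 1.2
  endloop
 endfacet
 facet normal -0.566 0.770 -0.294
  outer loop
   vertex 2.8 4.6 1.8
   vertex 2.4 4.0 1.0
   vertex 0.0 3.0 3.0
  endloop
 endfacet
 facet normal -0.037 0.808 -0.588
  outer loop
   vertex 2.8 4.6 1.8
   vertex 3.6 4.2 1.2
   vertex 2.4 4.0 1.0
  endloop
 endfacet
 facet normal -0.444 0.444 0.778
  outer loop
   vertex 0.4 2.0 3.8
   vertex 2.8 3.0 4.6
   vertex 0.0 3.0 3.0
  endloop
 endfacet
 facet normal -0.387 0.211 0.898
  outer loop
   vertex 0.4 2.0 3.8
   vertex 1.0 1.4 4.2
   vertex 2.8 3.0 4.6
  endloop
 endfacet
 facet normal -0.740 -0.575 -0.348
  outer loop
   vertex 0.4 2.0 3.8
   vertex 0.0 3.0 3.0
   vertex 2.0 2.0 0.4
  endloop
 endfacet
 facet normal -0.582 -0.765 -0.274
  outer loop
   vertex 0.4 2.0 3.8
   vertex 2.0 2.0 0.4
   vertex 1.0 1.4 4.2
  endloop
 endfacet
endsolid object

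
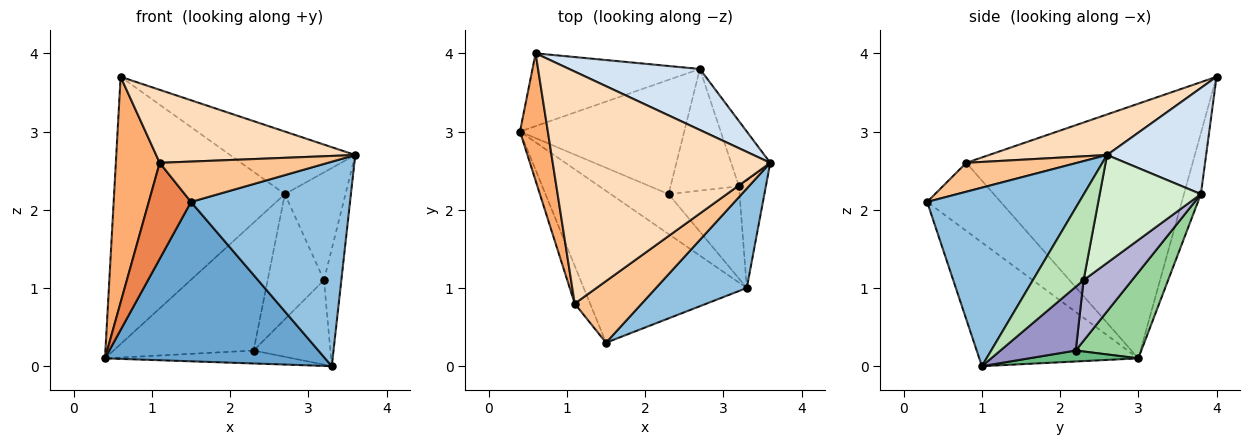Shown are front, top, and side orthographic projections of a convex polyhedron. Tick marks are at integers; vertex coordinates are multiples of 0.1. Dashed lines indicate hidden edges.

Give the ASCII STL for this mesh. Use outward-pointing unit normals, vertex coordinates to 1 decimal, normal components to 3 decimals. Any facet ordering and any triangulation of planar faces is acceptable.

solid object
 facet normal -0.464 -0.642 -0.611
  outer loop
   vertex 3.3 1.0 0.0
   vertex 1.5 0.3 2.1
   vertex 0.4 3.0 0.1
  endloop
 endfacet
 facet normal 0.652 -0.682 0.332
  outer loop
   vertex 3.3 1.0 0.0
   vertex 3.6 2.6 2.7
   vertex 1.5 0.3 2.1
  endloop
 endfacet
 facet normal -0.095 0.960 -0.262
  outer loop
   vertex 2.7 3.8 2.2
   vertex 0.4 3.0 0.1
   vertex 0.6 4.0 3.7
  endloop
 endfacet
 facet normal 0.493 0.623 0.607
  outer loop
   vertex 2.7 3.8 2.2
   vertex 0.6 4.0 3.7
   vertex 3.6 2.6 2.7
  endloop
 endfacet
 facet normal -0.851 -0.489 -0.192
  outer loop
   vertex 1.1 0.8 2.6
   vertex 0.4 3.0 0.1
   vertex 1.5 0.3 2.1
  endloop
 endfacet
 facet normal -0.976 -0.189 0.107
  outer loop
   vertex 1.1 0.8 2.6
   vertex 0.6 4.0 3.7
   vertex 0.4 3.0 0.1
  endloop
 endfacet
 facet normal 0.340 -0.515 0.787
  outer loop
   vertex 1.1 0.8 2.6
   vertex 1.5 0.3 2.1
   vertex 3.6 2.6 2.7
  endloop
 endfacet
 facet normal 0.175 -0.295 0.939
  outer loop
   vertex 1.1 0.8 2.6
   vertex 3.6 2.6 2.7
   vertex 0.6 4.0 3.7
  endloop
 endfacet
 facet normal 0.177 0.304 -0.936
  outer loop
   vertex 2.3 2.2 0.2
   vertex 3.3 1.0 0.0
   vertex 0.4 3.0 0.1
  endloop
 endfacet
 facet normal 0.330 0.704 -0.629
  outer loop
   vertex 2.3 2.2 0.2
   vertex 0.4 3.0 0.1
   vertex 2.7 3.8 2.2
  endloop
 endfacet
 facet normal 0.907 0.311 -0.285
  outer loop
   vertex 3.2 2.3 1.1
   vertex 3.6 2.6 2.7
   vertex 3.3 1.0 0.0
  endloop
 endfacet
 facet normal 0.819 0.491 -0.297
  outer loop
   vertex 3.2 2.3 1.1
   vertex 2.7 3.8 2.2
   vertex 3.6 2.6 2.7
  endloop
 endfacet
 facet normal 0.552 0.563 -0.615
  outer loop
   vertex 3.2 2.3 1.1
   vertex 3.3 1.0 0.0
   vertex 2.3 2.2 0.2
  endloop
 endfacet
 facet normal 0.525 0.610 -0.593
  outer loop
   vertex 3.2 2.3 1.1
   vertex 2.3 2.2 0.2
   vertex 2.7 3.8 2.2
  endloop
 endfacet
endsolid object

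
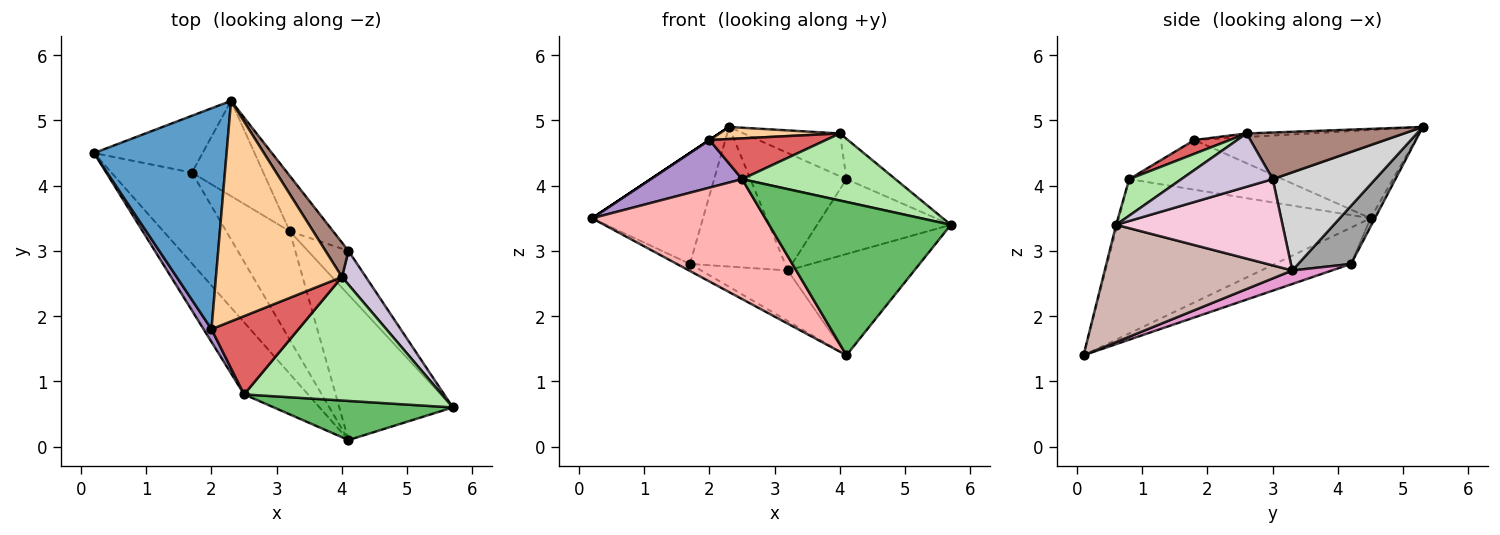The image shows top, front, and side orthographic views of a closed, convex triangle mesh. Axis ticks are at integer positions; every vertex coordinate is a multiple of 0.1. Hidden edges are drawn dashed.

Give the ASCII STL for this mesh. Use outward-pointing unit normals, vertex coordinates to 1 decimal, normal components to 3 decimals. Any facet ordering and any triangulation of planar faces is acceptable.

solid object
 facet normal -0.555 0.000 0.832
  outer loop
   vertex 2.0 1.8 4.7
   vertex 2.3 5.3 4.9
   vertex 0.2 4.5 3.5
  endloop
 endfacet
 facet normal -0.035 0.889 -0.456
  outer loop
   vertex 1.7 4.2 2.8
   vertex 0.2 4.5 3.5
   vertex 2.3 5.3 4.9
  endloop
 endfacet
 facet normal -0.410 0.070 -0.909
  outer loop
   vertex 1.7 4.2 2.8
   vertex 4.1 0.1 1.4
   vertex 0.2 4.5 3.5
  endloop
 endfacet
 facet normal -0.028 -0.055 0.998
  outer loop
   vertex 4.0 2.6 4.8
   vertex 2.3 5.3 4.9
   vertex 2.0 1.8 4.7
  endloop
 endfacet
 facet normal -0.006 -0.969 0.247
  outer loop
   vertex 2.5 0.8 4.1
   vertex 4.1 0.1 1.4
   vertex 5.7 0.6 3.4
  endloop
 endfacet
 facet normal 0.160 -0.471 0.867
  outer loop
   vertex 2.5 0.8 4.1
   vertex 5.7 0.6 3.4
   vertex 4.0 2.6 4.8
  endloop
 endfacet
 facet normal 0.139 -0.457 0.878
  outer loop
   vertex 2.5 0.8 4.1
   vertex 4.0 2.6 4.8
   vertex 2.0 1.8 4.7
  endloop
 endfacet
 facet normal -0.779 -0.537 -0.323
  outer loop
   vertex 2.5 0.8 4.1
   vertex 0.2 4.5 3.5
   vertex 4.1 0.1 1.4
  endloop
 endfacet
 facet normal -0.851 -0.507 0.136
  outer loop
   vertex 2.5 0.8 4.1
   vertex 2.0 1.8 4.7
   vertex 0.2 4.5 3.5
  endloop
 endfacet
 facet normal 0.820 0.439 0.368
  outer loop
   vertex 4.1 3.0 4.1
   vertex 4.0 2.6 4.8
   vertex 5.7 0.6 3.4
  endloop
 endfacet
 facet normal 0.787 0.481 0.387
  outer loop
   vertex 4.1 3.0 4.1
   vertex 2.3 5.3 4.9
   vertex 4.0 2.6 4.8
  endloop
 endfacet
 facet normal 0.646 0.436 -0.626
  outer loop
   vertex 3.2 3.3 2.7
   vertex 5.7 0.6 3.4
   vertex 4.1 0.1 1.4
  endloop
 endfacet
 facet normal 0.190 0.415 -0.890
  outer loop
   vertex 3.2 3.3 2.7
   vertex 4.1 0.1 1.4
   vertex 1.7 4.2 2.8
  endloop
 endfacet
 facet normal 0.732 0.588 -0.344
  outer loop
   vertex 3.2 3.3 2.7
   vertex 4.1 3.0 4.1
   vertex 5.7 0.6 3.4
  endloop
 endfacet
 facet normal 0.416 0.751 -0.512
  outer loop
   vertex 3.2 3.3 2.7
   vertex 1.7 4.2 2.8
   vertex 2.3 5.3 4.9
  endloop
 endfacet
 facet normal 0.695 0.650 -0.307
  outer loop
   vertex 3.2 3.3 2.7
   vertex 2.3 5.3 4.9
   vertex 4.1 3.0 4.1
  endloop
 endfacet
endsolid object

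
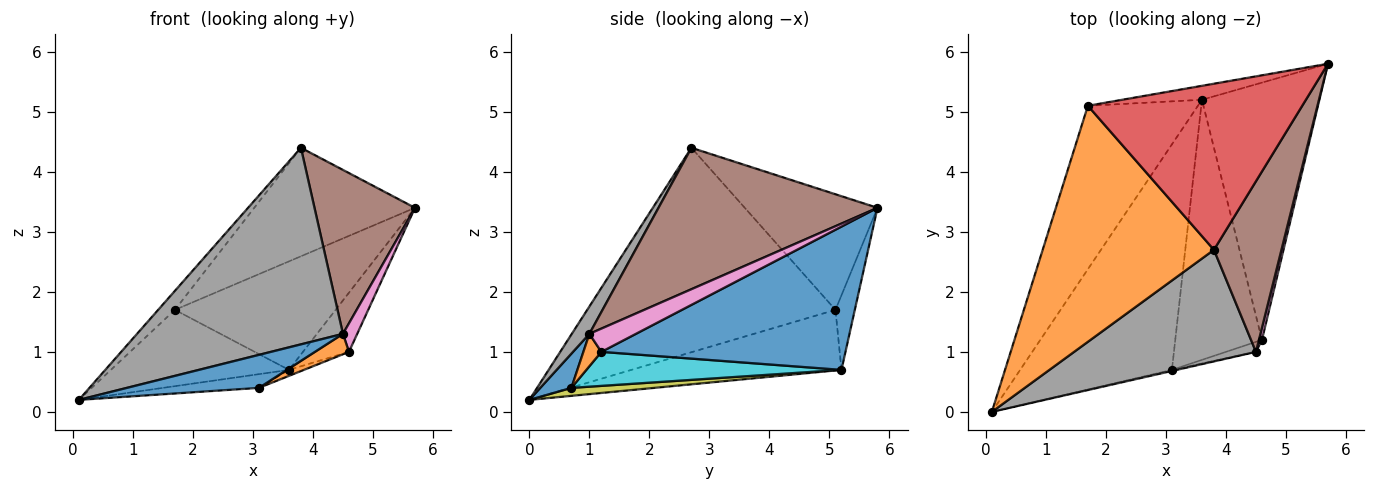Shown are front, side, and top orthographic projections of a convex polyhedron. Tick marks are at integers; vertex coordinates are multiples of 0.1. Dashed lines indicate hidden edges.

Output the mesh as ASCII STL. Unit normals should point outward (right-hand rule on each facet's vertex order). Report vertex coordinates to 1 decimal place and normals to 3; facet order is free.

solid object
 facet normal 0.765 0.144 -0.627
  outer loop
   vertex 4.6 1.2 1.0
   vertex 3.6 5.2 0.7
   vertex 5.7 5.8 3.4
  endloop
 endfacet
 facet normal -0.766 0.052 0.641
  outer loop
   vertex 1.7 5.1 1.7
   vertex 0.1 0.0 0.2
   vertex 3.8 2.7 4.4
  endloop
 endfacet
 facet normal -0.447 0.379 -0.811
  outer loop
   vertex 1.7 5.1 1.7
   vertex 3.6 5.2 0.7
   vertex 0.1 0.0 0.2
  endloop
 endfacet
 facet normal -0.412 0.498 0.763
  outer loop
   vertex 1.7 5.1 1.7
   vertex 3.8 2.7 4.4
   vertex 5.7 5.8 3.4
  endloop
 endfacet
 facet normal -0.119 0.985 -0.127
  outer loop
   vertex 1.7 5.1 1.7
   vertex 5.7 5.8 3.4
   vertex 3.6 5.2 0.7
  endloop
 endfacet
 facet normal 0.834 -0.383 0.398
  outer loop
   vertex 4.5 1.0 1.3
   vertex 5.7 5.8 3.4
   vertex 3.8 2.7 4.4
  endloop
 endfacet
 facet normal 0.949 -0.291 0.122
  outer loop
   vertex 4.5 1.0 1.3
   vertex 4.6 1.2 1.0
   vertex 5.7 5.8 3.4
  endloop
 endfacet
 facet normal 0.074 -0.867 0.492
  outer loop
   vertex 4.5 1.0 1.3
   vertex 3.8 2.7 4.4
   vertex 0.1 0.0 0.2
  endloop
 endfacet
 facet normal 0.052 0.061 -0.997
  outer loop
   vertex 3.1 0.7 0.4
   vertex 0.1 0.0 0.2
   vertex 3.6 5.2 0.7
  endloop
 endfacet
 facet normal 0.365 0.021 -0.931
  outer loop
   vertex 3.1 0.7 0.4
   vertex 3.6 5.2 0.7
   vertex 4.6 1.2 1.0
  endloop
 endfacet
 facet normal 0.229 -0.973 -0.032
  outer loop
   vertex 3.1 0.7 0.4
   vertex 4.5 1.0 1.3
   vertex 0.1 0.0 0.2
  endloop
 endfacet
 facet normal 0.429 -0.811 -0.398
  outer loop
   vertex 3.1 0.7 0.4
   vertex 4.6 1.2 1.0
   vertex 4.5 1.0 1.3
  endloop
 endfacet
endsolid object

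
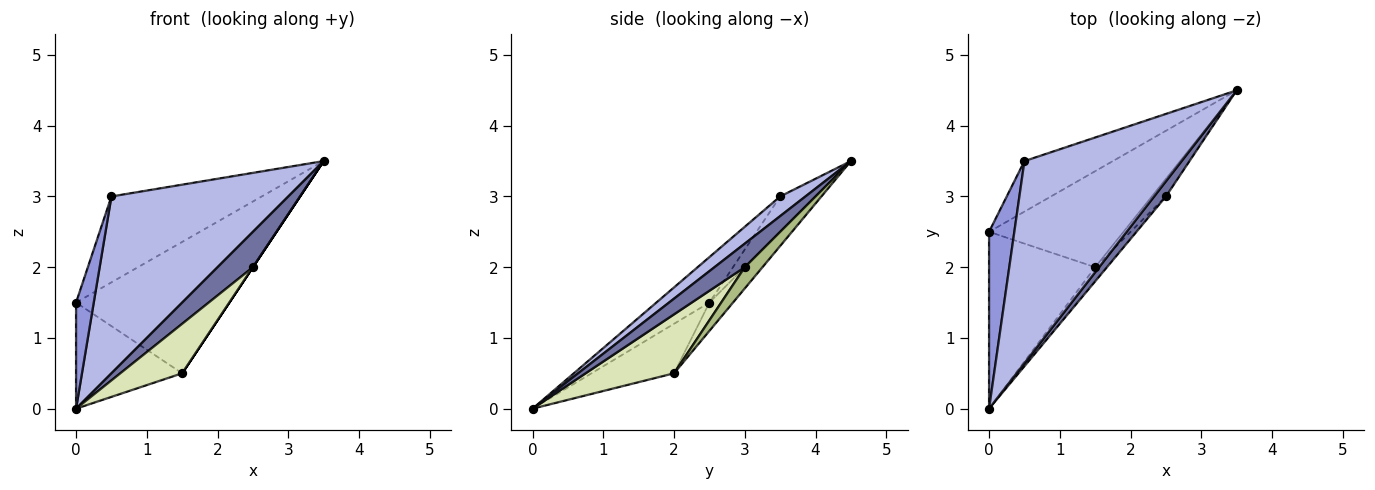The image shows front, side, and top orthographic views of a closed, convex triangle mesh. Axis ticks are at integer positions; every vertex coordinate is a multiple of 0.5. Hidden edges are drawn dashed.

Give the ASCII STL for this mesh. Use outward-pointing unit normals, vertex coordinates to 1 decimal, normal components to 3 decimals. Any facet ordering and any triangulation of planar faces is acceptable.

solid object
 facet normal 0.619 -0.722 0.309
  outer loop
   vertex 2.5 3.0 2.0
   vertex 3.5 4.5 3.5
   vertex 0.0 0.0 0.0
  endloop
 endfacet
 facet normal -0.199 0.845 -0.497
  outer loop
   vertex 0.5 3.5 3.0
   vertex 3.5 4.5 3.5
   vertex 0.0 2.5 1.5
  endloop
 endfacet
 facet normal -0.839 -0.280 0.466
  outer loop
   vertex 0.5 3.5 3.0
   vertex 0.0 2.5 1.5
   vertex 0.0 0.0 0.0
  endloop
 endfacet
 facet normal 0.094 -0.656 0.749
  outer loop
   vertex 0.5 3.5 3.0
   vertex 0.0 0.0 0.0
   vertex 3.5 4.5 3.5
  endloop
 endfacet
 facet normal -0.123 0.801 -0.586
  outer loop
   vertex 1.5 2.0 0.5
   vertex 0.0 2.5 1.5
   vertex 3.5 4.5 3.5
  endloop
 endfacet
 facet normal 0.832 0.000 -0.555
  outer loop
   vertex 1.5 2.0 0.5
   vertex 3.5 4.5 3.5
   vertex 2.5 3.0 2.0
  endloop
 endfacet
 facet normal -0.372 0.478 -0.796
  outer loop
   vertex 1.5 2.0 0.5
   vertex 0.0 0.0 0.0
   vertex 0.0 2.5 1.5
  endloop
 endfacet
 facet normal 0.808 -0.566 -0.162
  outer loop
   vertex 1.5 2.0 0.5
   vertex 2.5 3.0 2.0
   vertex 0.0 0.0 0.0
  endloop
 endfacet
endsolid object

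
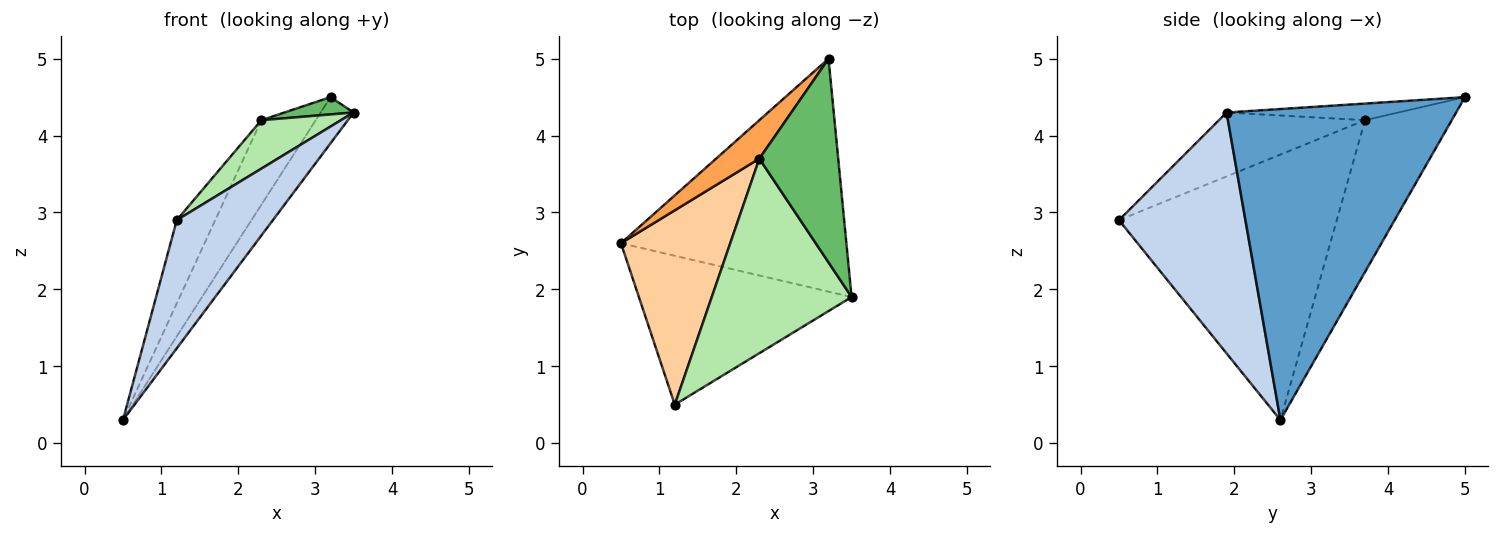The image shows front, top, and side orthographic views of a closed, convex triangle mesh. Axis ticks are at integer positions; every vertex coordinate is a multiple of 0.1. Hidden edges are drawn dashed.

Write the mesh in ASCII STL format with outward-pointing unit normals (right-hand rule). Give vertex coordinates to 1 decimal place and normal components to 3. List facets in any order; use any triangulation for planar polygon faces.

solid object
 facet normal 0.804 0.115 -0.583
  outer loop
   vertex 3.2 5.0 4.5
   vertex 3.5 1.9 4.3
   vertex 0.5 2.6 0.3
  endloop
 endfacet
 facet normal 0.651 -0.495 -0.575
  outer loop
   vertex 1.2 0.5 2.9
   vertex 0.5 2.6 0.3
   vertex 3.5 1.9 4.3
  endloop
 endfacet
 facet normal -0.824 0.516 0.235
  outer loop
   vertex 2.3 3.7 4.2
   vertex 3.2 5.0 4.5
   vertex 0.5 2.6 0.3
  endloop
 endfacet
 facet normal -0.913 0.161 0.376
  outer loop
   vertex 2.3 3.7 4.2
   vertex 0.5 2.6 0.3
   vertex 1.2 0.5 2.9
  endloop
 endfacet
 facet normal -0.205 -0.083 0.975
  outer loop
   vertex 2.3 3.7 4.2
   vertex 3.5 1.9 4.3
   vertex 3.2 5.0 4.5
  endloop
 endfacet
 facet normal -0.405 -0.221 0.887
  outer loop
   vertex 2.3 3.7 4.2
   vertex 1.2 0.5 2.9
   vertex 3.5 1.9 4.3
  endloop
 endfacet
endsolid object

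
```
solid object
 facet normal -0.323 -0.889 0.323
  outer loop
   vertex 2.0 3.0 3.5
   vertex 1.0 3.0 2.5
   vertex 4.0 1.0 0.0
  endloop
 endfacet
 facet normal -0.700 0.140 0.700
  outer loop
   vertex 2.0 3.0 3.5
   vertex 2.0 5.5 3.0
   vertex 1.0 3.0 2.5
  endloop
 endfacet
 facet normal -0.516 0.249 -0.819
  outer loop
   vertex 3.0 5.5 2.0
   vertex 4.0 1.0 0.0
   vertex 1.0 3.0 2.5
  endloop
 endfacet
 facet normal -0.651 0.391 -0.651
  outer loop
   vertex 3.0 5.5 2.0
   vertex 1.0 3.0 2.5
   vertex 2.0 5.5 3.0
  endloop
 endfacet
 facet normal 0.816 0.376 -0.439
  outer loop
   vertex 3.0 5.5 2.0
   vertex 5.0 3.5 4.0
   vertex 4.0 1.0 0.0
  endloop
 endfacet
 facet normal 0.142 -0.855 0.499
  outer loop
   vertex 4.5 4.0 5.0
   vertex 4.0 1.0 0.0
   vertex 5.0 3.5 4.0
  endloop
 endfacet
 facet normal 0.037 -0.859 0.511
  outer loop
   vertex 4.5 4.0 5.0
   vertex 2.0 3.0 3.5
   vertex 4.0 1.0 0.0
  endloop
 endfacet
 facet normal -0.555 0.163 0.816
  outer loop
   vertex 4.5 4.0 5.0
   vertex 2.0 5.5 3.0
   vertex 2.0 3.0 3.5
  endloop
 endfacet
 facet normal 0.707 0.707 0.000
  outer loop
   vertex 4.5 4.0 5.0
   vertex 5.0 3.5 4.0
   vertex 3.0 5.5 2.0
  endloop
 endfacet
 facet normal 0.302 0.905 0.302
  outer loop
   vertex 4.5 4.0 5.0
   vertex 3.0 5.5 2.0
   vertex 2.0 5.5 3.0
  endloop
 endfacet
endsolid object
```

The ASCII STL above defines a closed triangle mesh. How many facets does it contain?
10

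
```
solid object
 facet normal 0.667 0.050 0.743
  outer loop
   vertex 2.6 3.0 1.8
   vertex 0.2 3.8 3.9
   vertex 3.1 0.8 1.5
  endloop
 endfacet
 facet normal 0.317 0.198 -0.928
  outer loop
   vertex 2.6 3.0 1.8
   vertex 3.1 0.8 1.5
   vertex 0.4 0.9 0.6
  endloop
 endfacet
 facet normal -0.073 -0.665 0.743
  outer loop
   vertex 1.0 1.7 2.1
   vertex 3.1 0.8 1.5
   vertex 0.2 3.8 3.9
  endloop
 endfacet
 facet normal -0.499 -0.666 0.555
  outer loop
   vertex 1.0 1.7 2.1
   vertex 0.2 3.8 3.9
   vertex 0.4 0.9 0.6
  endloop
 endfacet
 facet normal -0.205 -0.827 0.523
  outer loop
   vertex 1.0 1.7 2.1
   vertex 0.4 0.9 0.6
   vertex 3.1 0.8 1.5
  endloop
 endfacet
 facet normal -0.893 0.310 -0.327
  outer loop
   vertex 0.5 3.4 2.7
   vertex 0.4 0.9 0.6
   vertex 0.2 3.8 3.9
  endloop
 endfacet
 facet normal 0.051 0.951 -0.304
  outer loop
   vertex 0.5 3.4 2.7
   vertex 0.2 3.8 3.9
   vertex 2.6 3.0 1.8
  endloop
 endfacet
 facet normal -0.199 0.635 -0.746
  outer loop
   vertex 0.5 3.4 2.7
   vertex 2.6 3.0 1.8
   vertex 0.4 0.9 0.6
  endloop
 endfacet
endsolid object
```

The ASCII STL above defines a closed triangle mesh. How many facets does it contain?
8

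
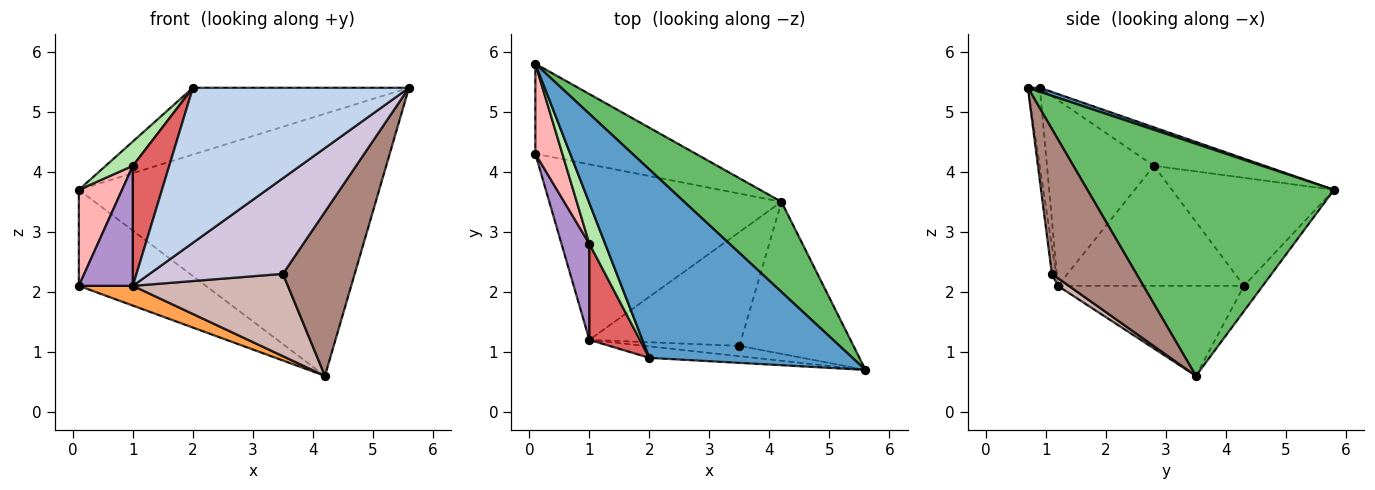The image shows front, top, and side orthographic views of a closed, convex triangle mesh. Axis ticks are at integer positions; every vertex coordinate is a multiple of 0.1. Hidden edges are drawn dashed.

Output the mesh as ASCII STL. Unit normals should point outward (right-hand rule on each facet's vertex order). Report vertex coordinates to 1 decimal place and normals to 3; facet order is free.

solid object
 facet normal 0.019 0.334 0.942
  outer loop
   vertex 0.1 5.8 3.7
   vertex 2.0 0.9 5.4
   vertex 5.6 0.7 5.4
  endloop
 endfacet
 facet normal -0.055 -0.996 -0.074
  outer loop
   vertex 1.0 1.2 2.1
   vertex 5.6 0.7 5.4
   vertex 2.0 0.9 5.4
  endloop
 endfacet
 facet normal -0.360 -0.104 -0.927
  outer loop
   vertex 4.2 3.5 0.6
   vertex 1.0 1.2 2.1
   vertex 0.1 4.3 2.1
  endloop
 endfacet
 facet normal -0.107 0.725 -0.680
  outer loop
   vertex 4.2 3.5 0.6
   vertex 0.1 4.3 2.1
   vertex 0.1 5.8 3.7
  endloop
 endfacet
 facet normal 0.613 0.747 0.257
  outer loop
   vertex 4.2 3.5 0.6
   vertex 0.1 5.8 3.7
   vertex 5.6 0.7 5.4
  endloop
 endfacet
 facet normal -0.902 -0.221 0.371
  outer loop
   vertex 1.0 2.8 4.1
   vertex 2.0 0.9 5.4
   vertex 0.1 5.8 3.7
  endloop
 endfacet
 facet normal -0.917 -0.312 0.249
  outer loop
   vertex 1.0 2.8 4.1
   vertex 1.0 1.2 2.1
   vertex 2.0 0.9 5.4
  endloop
 endfacet
 facet normal -0.939 -0.250 0.235
  outer loop
   vertex 1.0 2.8 4.1
   vertex 0.1 5.8 3.7
   vertex 0.1 4.3 2.1
  endloop
 endfacet
 facet normal -0.937 -0.272 0.218
  outer loop
   vertex 1.0 2.8 4.1
   vertex 0.1 4.3 2.1
   vertex 1.0 1.2 2.1
  endloop
 endfacet
 facet normal -0.031 -0.994 -0.107
  outer loop
   vertex 3.5 1.1 2.3
   vertex 5.6 0.7 5.4
   vertex 1.0 1.2 2.1
  endloop
 endfacet
 facet normal 0.654 -0.555 -0.514
  outer loop
   vertex 3.5 1.1 2.3
   vertex 4.2 3.5 0.6
   vertex 5.6 0.7 5.4
  endloop
 endfacet
 facet normal 0.041 -0.586 -0.810
  outer loop
   vertex 3.5 1.1 2.3
   vertex 1.0 1.2 2.1
   vertex 4.2 3.5 0.6
  endloop
 endfacet
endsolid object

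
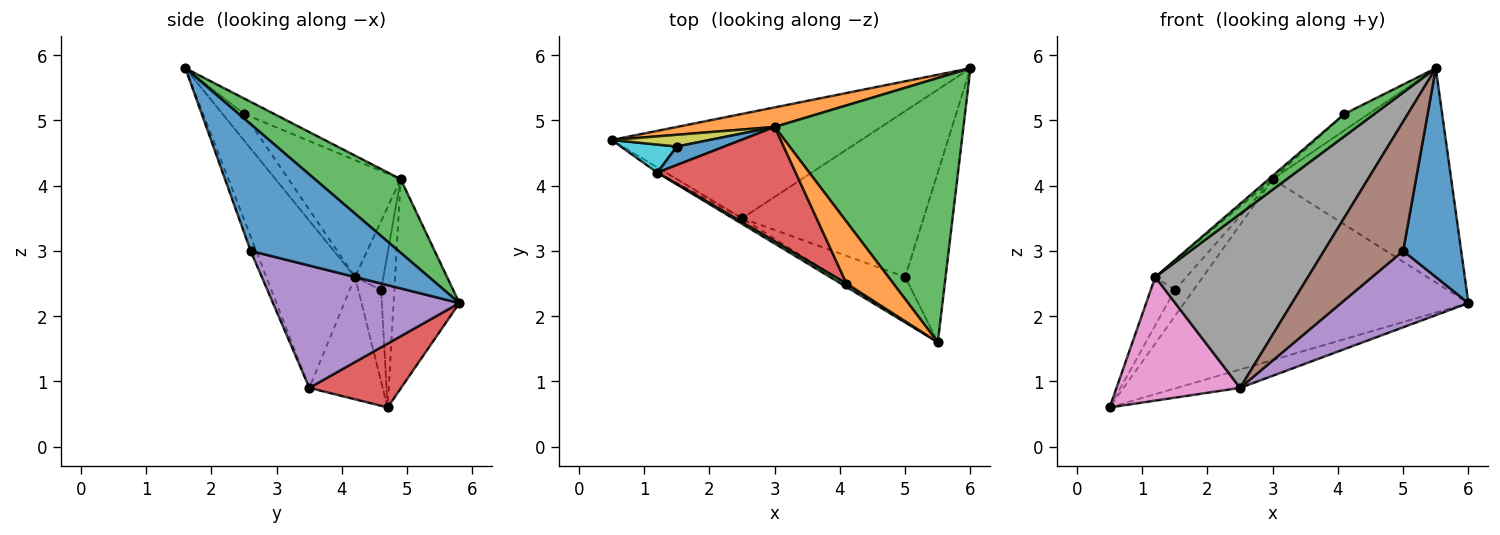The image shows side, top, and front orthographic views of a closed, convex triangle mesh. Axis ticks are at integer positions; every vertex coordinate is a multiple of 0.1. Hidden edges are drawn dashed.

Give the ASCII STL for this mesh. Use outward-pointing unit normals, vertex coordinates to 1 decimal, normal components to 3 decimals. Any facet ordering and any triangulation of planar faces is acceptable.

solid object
 facet normal 0.893 -0.350 -0.284
  outer loop
   vertex 5.0 2.6 3.0
   vertex 6.0 5.8 2.2
   vertex 5.5 1.6 5.8
  endloop
 endfacet
 facet normal -0.224 0.969 0.105
  outer loop
   vertex 3.0 4.9 4.1
   vertex 6.0 5.8 2.2
   vertex 0.5 4.7 0.6
  endloop
 endfacet
 facet normal 0.290 0.603 0.743
  outer loop
   vertex 3.0 4.9 4.1
   vertex 5.5 1.6 5.8
   vertex 6.0 5.8 2.2
  endloop
 endfacet
 facet normal 0.244 0.168 -0.955
  outer loop
   vertex 2.5 3.5 0.9
   vertex 0.5 4.7 0.6
   vertex 6.0 5.8 2.2
  endloop
 endfacet
 facet normal 0.522 -0.357 -0.775
  outer loop
   vertex 2.5 3.5 0.9
   vertex 6.0 5.8 2.2
   vertex 5.0 2.6 3.0
  endloop
 endfacet
 facet normal -0.067 -0.943 -0.325
  outer loop
   vertex 2.5 3.5 0.9
   vertex 5.0 2.6 3.0
   vertex 5.5 1.6 5.8
  endloop
 endfacet
 facet normal -0.510 -0.859 -0.036
  outer loop
   vertex 1.2 4.2 2.6
   vertex 0.5 4.7 0.6
   vertex 2.5 3.5 0.9
  endloop
 endfacet
 facet normal -0.502 -0.864 -0.028
  outer loop
   vertex 1.2 4.2 2.6
   vertex 2.5 3.5 0.9
   vertex 5.5 1.6 5.8
  endloop
 endfacet
 facet normal -0.543 0.765 0.344
  outer loop
   vertex 1.5 4.6 2.4
   vertex 3.0 4.9 4.1
   vertex 0.5 4.7 0.6
  endloop
 endfacet
 facet normal -0.633 0.669 0.389
  outer loop
   vertex 1.5 4.6 2.4
   vertex 0.5 4.7 0.6
   vertex 1.2 4.2 2.6
  endloop
 endfacet
 facet normal -0.612 0.669 0.422
  outer loop
   vertex 1.5 4.6 2.4
   vertex 1.2 4.2 2.6
   vertex 3.0 4.9 4.1
  endloop
 endfacet
 facet normal -0.303 0.245 0.921
  outer loop
   vertex 4.1 2.5 5.1
   vertex 5.5 1.6 5.8
   vertex 3.0 4.9 4.1
  endloop
 endfacet
 facet normal -0.580 -0.805 0.126
  outer loop
   vertex 4.1 2.5 5.1
   vertex 1.2 4.2 2.6
   vertex 5.5 1.6 5.8
  endloop
 endfacet
 facet normal -0.645 0.023 0.764
  outer loop
   vertex 4.1 2.5 5.1
   vertex 3.0 4.9 4.1
   vertex 1.2 4.2 2.6
  endloop
 endfacet
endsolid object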